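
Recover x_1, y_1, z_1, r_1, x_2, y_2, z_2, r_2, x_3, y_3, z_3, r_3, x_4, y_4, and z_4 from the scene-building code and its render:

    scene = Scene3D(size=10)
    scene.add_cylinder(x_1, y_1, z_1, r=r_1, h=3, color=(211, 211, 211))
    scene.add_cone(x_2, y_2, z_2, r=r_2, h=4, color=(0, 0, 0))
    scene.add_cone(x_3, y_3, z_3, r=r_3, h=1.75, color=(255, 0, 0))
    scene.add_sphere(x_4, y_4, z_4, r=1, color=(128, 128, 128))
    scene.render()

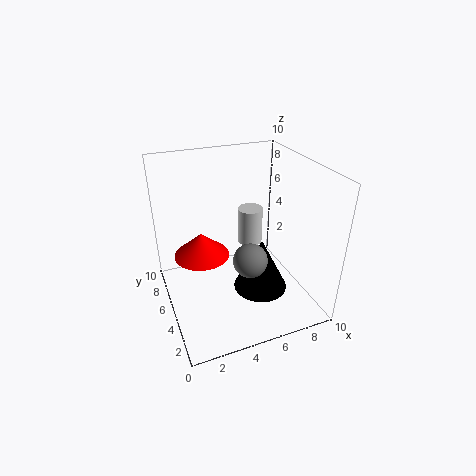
x_1 = 7.5
y_1 = 8.5
z_1 = 2.25
r_1 = 1
x_2 = 6.75
y_2 = 4.75
z_2 = 0.5
r_2 = 2
x_3 = 2.75
y_3 = 6.5
z_3 = 3.25
r_3 = 2
x_4 = 4.25
y_4 = 1.25
z_4 = 5.75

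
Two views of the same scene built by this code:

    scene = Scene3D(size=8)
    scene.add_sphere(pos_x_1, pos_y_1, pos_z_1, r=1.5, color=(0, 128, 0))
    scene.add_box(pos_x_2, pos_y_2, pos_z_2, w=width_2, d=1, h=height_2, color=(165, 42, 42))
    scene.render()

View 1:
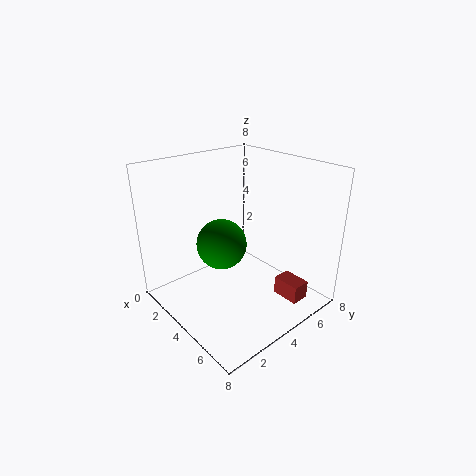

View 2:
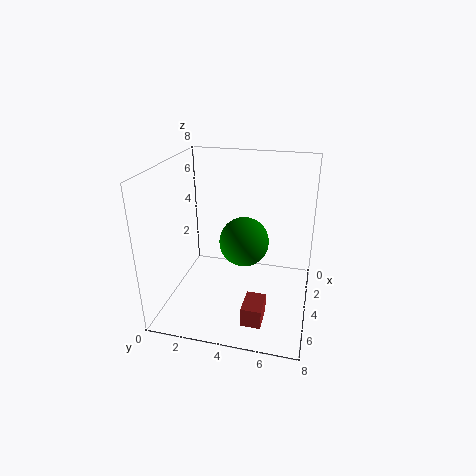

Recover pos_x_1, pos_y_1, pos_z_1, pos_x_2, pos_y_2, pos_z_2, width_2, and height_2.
pos_x_1 = 2.5
pos_y_1 = 4
pos_z_1 = 3
pos_x_2 = 6
pos_y_2 = 5
pos_z_2 = 1
width_2 = 1.5
height_2 = 1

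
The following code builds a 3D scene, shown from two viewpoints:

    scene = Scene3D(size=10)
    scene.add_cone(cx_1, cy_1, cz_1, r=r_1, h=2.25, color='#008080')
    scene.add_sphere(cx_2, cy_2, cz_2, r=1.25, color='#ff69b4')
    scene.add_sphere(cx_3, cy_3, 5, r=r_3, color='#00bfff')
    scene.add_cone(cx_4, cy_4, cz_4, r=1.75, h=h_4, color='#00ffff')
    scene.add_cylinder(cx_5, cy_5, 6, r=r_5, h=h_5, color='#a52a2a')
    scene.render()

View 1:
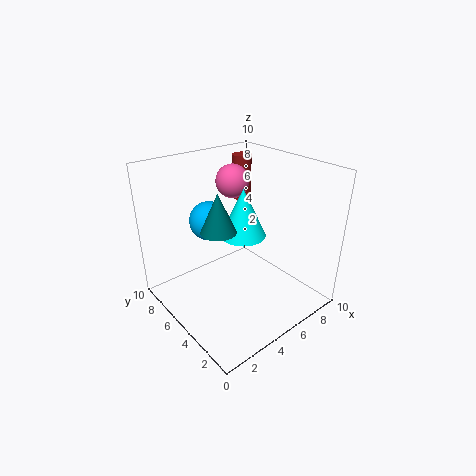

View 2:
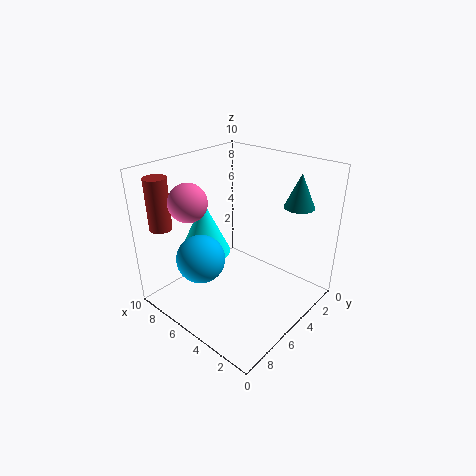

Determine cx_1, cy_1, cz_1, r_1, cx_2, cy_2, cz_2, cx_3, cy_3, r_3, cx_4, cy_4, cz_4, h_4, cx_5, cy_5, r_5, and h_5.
cx_1 = 1.75; cy_1 = 2.75; cz_1 = 7.5; r_1 = 1; cx_2 = 6.75; cy_2 = 7.75; cz_2 = 8; cx_3 = 5; cy_3 = 8.5; r_3 = 1.5; cx_4 = 6.75; cy_4 = 6.5; cz_4 = 4; h_4 = 3.75; cx_5 = 8.5; cy_5 = 8.75; r_5 = 0.75; h_5 = 3.5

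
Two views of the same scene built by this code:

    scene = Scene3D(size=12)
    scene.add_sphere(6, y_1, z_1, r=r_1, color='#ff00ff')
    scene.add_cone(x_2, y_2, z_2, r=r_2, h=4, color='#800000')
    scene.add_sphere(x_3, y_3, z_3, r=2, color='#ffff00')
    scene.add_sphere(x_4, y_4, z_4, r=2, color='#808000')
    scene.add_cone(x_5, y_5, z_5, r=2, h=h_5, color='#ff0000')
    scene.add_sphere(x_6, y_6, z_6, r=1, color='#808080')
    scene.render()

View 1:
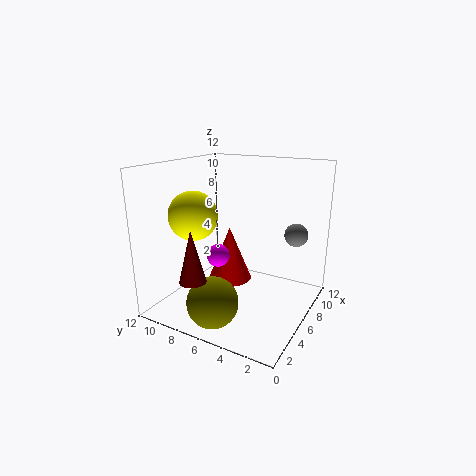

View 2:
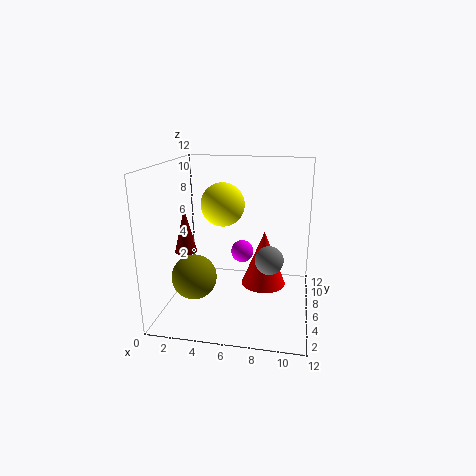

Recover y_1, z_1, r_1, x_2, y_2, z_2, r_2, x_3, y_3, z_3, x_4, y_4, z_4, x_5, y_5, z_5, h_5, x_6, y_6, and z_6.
y_1 = 8
z_1 = 4
r_1 = 1
x_2 = 1
y_2 = 7
z_2 = 4
r_2 = 1
x_3 = 4
y_3 = 9
z_3 = 8
x_4 = 2
y_4 = 6
z_4 = 2
x_5 = 8
y_5 = 8
z_5 = 1
h_5 = 5
x_6 = 9
y_6 = 2
z_6 = 6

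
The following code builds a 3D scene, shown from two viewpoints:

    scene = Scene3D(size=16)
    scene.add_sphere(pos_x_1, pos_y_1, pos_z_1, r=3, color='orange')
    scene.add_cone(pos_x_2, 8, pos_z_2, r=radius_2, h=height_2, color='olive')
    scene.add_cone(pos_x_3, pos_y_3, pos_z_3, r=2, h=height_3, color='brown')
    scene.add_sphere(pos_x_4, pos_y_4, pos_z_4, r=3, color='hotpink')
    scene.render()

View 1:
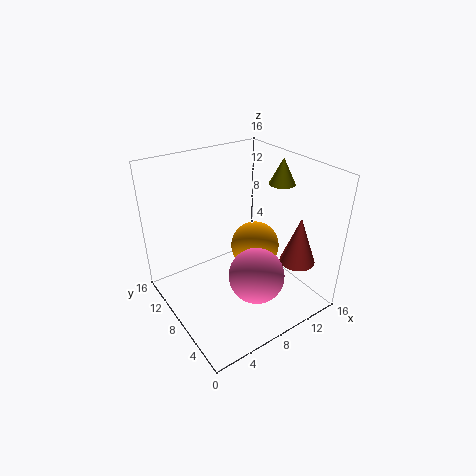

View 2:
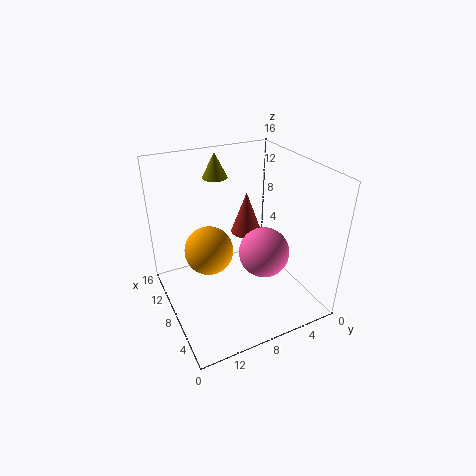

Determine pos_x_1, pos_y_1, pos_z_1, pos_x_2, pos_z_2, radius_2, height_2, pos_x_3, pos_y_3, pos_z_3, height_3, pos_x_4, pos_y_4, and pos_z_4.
pos_x_1 = 12, pos_y_1 = 10, pos_z_1 = 4.5, pos_x_2 = 14, pos_z_2 = 13, radius_2 = 1.5, height_2 = 3, pos_x_3 = 13.5, pos_y_3 = 4, pos_z_3 = 5, height_3 = 5.5, pos_x_4 = 8, pos_y_4 = 4.5, pos_z_4 = 5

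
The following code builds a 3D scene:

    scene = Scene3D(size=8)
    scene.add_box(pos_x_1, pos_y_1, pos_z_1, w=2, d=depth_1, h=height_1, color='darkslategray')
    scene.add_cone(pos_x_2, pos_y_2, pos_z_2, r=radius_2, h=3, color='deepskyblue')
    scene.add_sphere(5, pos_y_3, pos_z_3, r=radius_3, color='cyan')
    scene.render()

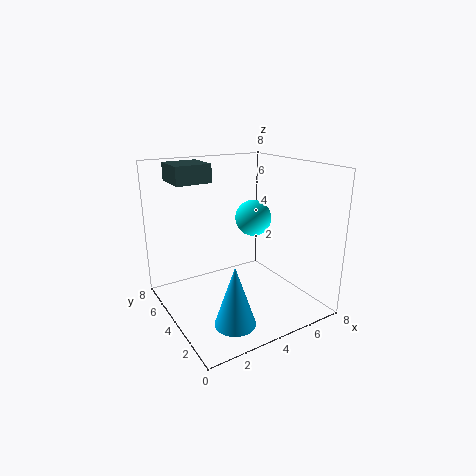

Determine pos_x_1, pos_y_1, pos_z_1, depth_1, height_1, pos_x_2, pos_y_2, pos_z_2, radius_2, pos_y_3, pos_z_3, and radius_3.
pos_x_1 = 1
pos_y_1 = 5
pos_z_1 = 7
depth_1 = 2
height_1 = 1
pos_x_2 = 2
pos_y_2 = 1
pos_z_2 = 1
radius_2 = 1
pos_y_3 = 4
pos_z_3 = 5
radius_3 = 1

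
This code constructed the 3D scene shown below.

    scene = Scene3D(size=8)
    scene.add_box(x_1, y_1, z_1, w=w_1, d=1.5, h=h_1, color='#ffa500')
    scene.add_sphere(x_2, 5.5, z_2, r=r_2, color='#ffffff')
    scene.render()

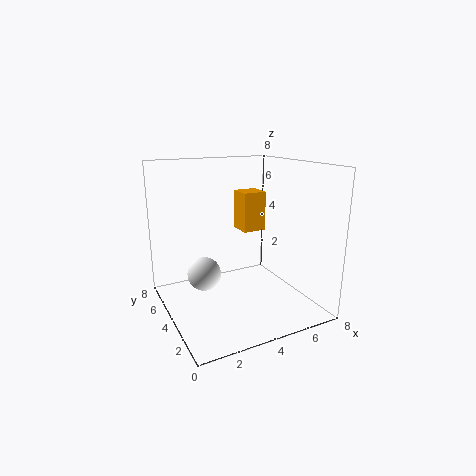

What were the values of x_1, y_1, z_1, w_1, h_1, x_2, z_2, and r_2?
x_1 = 5.5; y_1 = 6; z_1 = 3.5; w_1 = 1.5; h_1 = 2.5; x_2 = 2.5; z_2 = 1.5; r_2 = 1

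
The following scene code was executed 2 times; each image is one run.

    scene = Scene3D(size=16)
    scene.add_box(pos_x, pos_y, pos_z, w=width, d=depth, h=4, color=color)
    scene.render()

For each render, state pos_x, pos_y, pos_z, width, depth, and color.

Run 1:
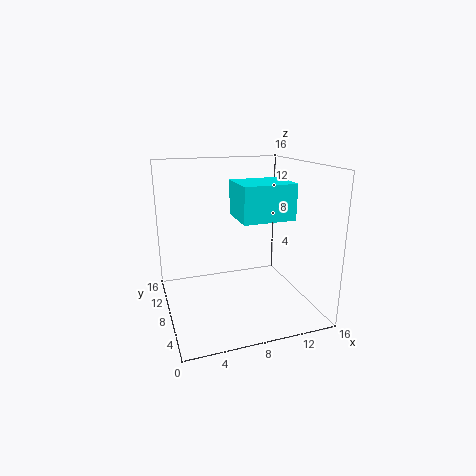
pos_x = 8; pos_y = 6; pos_z = 10; width = 6; depth = 5; color = 'cyan'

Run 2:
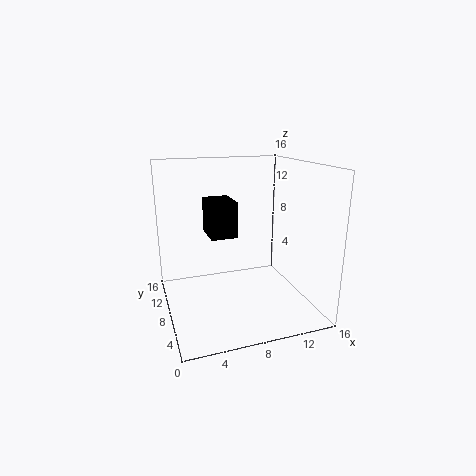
pos_x = 5; pos_y = 8; pos_z = 8; width = 3; depth = 4; color = 'black'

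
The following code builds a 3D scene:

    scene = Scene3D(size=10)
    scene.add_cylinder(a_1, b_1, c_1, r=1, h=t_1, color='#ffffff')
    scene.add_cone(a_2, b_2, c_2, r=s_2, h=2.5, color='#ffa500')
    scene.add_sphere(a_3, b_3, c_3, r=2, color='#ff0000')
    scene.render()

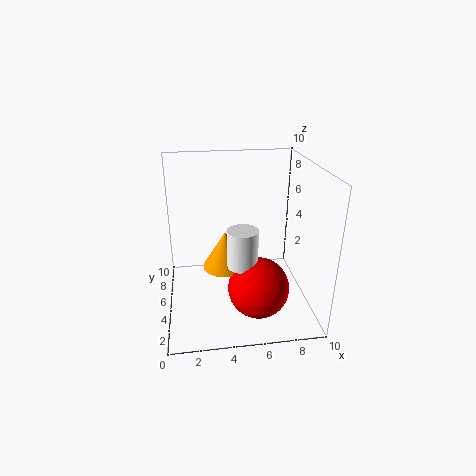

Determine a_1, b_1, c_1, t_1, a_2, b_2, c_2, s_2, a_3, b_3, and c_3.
a_1 = 5
b_1 = 3
c_1 = 4
t_1 = 2.5
a_2 = 4
b_2 = 4
c_2 = 3.5
s_2 = 1.5
a_3 = 6
b_3 = 2.5
c_3 = 2.5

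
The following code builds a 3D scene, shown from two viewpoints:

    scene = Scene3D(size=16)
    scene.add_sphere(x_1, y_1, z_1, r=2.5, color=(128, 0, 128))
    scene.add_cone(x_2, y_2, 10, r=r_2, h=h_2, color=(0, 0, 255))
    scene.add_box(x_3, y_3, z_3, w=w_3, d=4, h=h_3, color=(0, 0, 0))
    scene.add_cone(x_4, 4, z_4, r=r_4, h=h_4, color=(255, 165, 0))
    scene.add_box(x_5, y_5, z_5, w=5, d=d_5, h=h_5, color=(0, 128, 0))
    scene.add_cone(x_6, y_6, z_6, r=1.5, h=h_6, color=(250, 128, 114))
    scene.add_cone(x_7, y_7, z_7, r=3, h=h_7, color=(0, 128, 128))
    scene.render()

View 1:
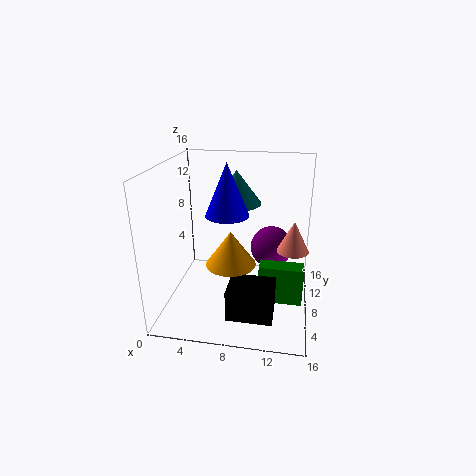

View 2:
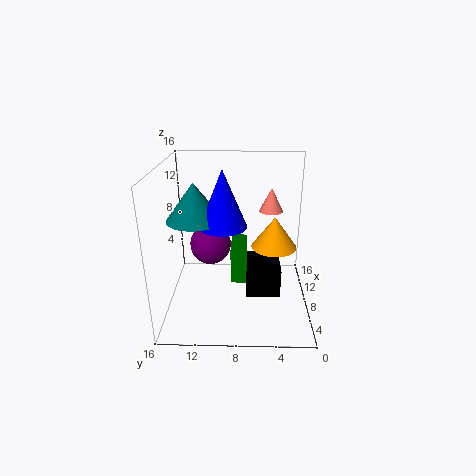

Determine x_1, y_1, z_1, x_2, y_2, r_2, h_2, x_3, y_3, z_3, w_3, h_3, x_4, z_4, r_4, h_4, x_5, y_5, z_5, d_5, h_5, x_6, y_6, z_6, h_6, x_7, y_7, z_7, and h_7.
x_1 = 11.5
y_1 = 11.5
z_1 = 5.5
x_2 = 6.5
y_2 = 9.5
r_2 = 2.5
h_2 = 6
x_3 = 7.5
y_3 = 3
z_3 = 0.5
w_3 = 5
h_3 = 3.5
x_4 = 8
z_4 = 7
r_4 = 2.5
h_4 = 3.5
x_5 = 10.5
y_5 = 7
z_5 = 0.5
d_5 = 2
h_5 = 4.5
x_6 = 14
y_6 = 4
z_6 = 9
h_6 = 3
x_7 = 7
y_7 = 12.5
z_7 = 10.5
h_7 = 4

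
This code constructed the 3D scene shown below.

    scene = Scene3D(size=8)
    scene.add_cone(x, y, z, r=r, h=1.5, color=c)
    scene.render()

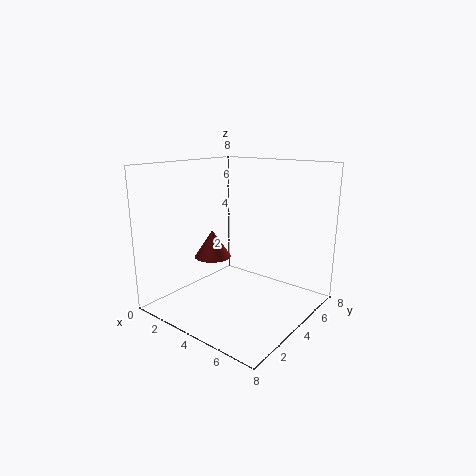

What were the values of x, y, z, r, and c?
x = 3, y = 3, z = 3, r = 1, c = 'brown'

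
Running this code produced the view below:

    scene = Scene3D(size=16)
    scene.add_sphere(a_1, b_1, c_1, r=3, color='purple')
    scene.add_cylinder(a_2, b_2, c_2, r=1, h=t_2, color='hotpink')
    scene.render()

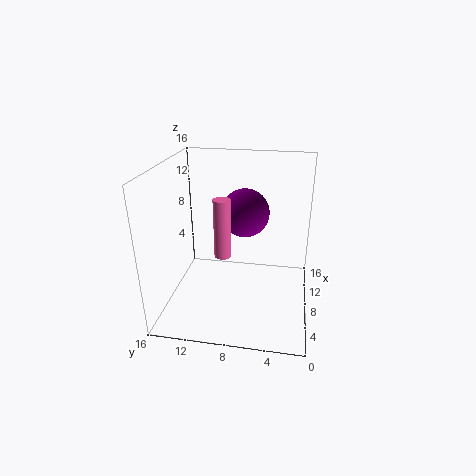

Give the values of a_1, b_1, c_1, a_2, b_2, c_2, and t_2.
a_1 = 13; b_1 = 8; c_1 = 9; a_2 = 9; b_2 = 10; c_2 = 5; t_2 = 7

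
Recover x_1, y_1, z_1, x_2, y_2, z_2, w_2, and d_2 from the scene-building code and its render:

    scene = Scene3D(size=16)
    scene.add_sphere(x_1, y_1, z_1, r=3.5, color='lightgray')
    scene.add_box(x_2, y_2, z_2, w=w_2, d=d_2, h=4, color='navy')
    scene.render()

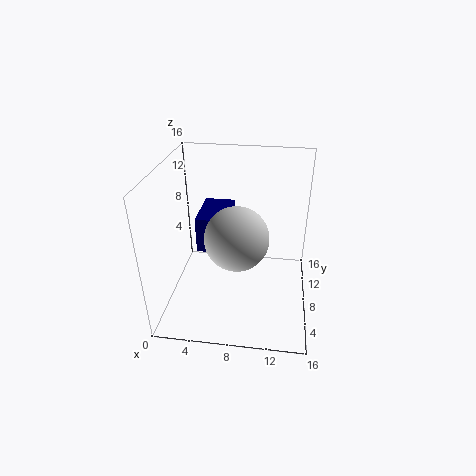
x_1 = 8, y_1 = 7, z_1 = 8.5, x_2 = 3.5, y_2 = 7, z_2 = 6.5, w_2 = 3.5, d_2 = 5.5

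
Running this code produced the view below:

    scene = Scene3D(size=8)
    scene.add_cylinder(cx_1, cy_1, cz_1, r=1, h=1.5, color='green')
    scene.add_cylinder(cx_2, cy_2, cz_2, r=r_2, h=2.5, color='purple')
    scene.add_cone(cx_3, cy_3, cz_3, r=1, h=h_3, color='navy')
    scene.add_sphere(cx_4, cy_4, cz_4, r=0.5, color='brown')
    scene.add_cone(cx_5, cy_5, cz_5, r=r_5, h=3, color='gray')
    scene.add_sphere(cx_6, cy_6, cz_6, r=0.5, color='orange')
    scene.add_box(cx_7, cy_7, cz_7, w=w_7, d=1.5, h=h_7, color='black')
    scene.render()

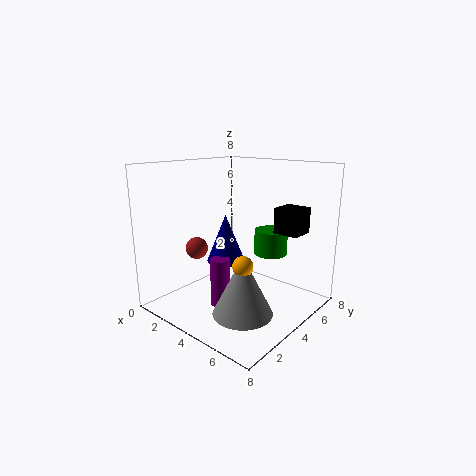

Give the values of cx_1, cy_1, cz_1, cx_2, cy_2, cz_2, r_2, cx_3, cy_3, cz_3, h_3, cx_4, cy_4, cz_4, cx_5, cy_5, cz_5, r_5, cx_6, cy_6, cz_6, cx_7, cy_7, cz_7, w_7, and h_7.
cx_1 = 4.5, cy_1 = 6.5, cz_1 = 2.5, cx_2 = 4.5, cy_2 = 2, cz_2 = 1, r_2 = 0.5, cx_3 = 4, cy_3 = 3, cz_3 = 3, h_3 = 2.5, cx_4 = 4.5, cy_4 = 0.5, cz_4 = 4.5, cx_5 = 6, cy_5 = 2, cz_5 = 1, r_5 = 1.5, cx_6 = 6, cy_6 = 2, cz_6 = 3.5, cx_7 = 5, cy_7 = 6, cz_7 = 4, w_7 = 1.5, h_7 = 1.5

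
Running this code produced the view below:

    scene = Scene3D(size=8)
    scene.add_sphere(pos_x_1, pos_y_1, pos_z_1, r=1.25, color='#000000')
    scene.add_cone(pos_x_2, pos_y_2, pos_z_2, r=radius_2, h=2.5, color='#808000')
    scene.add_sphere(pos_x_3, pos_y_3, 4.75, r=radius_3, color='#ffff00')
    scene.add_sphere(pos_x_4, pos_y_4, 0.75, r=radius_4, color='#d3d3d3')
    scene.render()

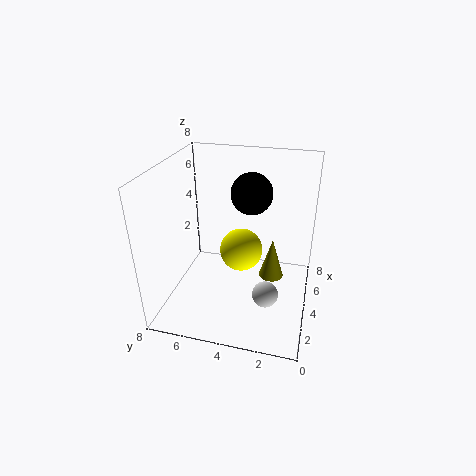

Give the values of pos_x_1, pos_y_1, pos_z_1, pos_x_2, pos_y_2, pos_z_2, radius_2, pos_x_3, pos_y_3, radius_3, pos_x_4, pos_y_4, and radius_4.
pos_x_1 = 6.25
pos_y_1 = 3.75
pos_z_1 = 5.75
pos_x_2 = 5.5
pos_y_2 = 2.25
pos_z_2 = 0.75
radius_2 = 0.75
pos_x_3 = 1.75
pos_y_3 = 3.25
radius_3 = 1
pos_x_4 = 3.5
pos_y_4 = 2.25
radius_4 = 0.75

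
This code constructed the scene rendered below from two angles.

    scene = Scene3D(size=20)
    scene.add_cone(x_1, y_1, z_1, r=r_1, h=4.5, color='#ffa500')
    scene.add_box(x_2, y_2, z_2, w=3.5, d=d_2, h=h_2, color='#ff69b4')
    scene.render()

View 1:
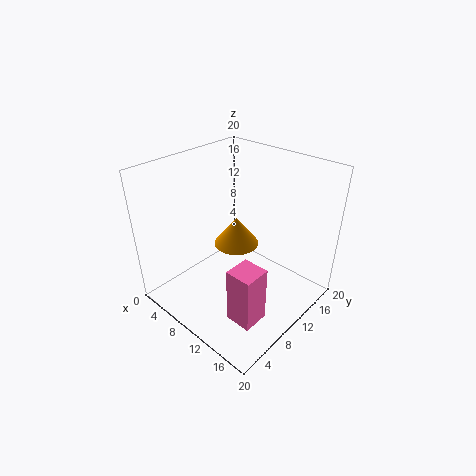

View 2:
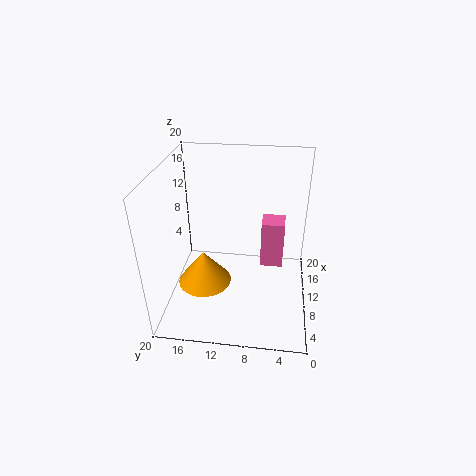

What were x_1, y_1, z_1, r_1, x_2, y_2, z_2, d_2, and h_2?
x_1 = 6; y_1 = 14; z_1 = 5.5; r_1 = 3.5; x_2 = 14; y_2 = 3.5; z_2 = 2.5; d_2 = 3.5; h_2 = 7.5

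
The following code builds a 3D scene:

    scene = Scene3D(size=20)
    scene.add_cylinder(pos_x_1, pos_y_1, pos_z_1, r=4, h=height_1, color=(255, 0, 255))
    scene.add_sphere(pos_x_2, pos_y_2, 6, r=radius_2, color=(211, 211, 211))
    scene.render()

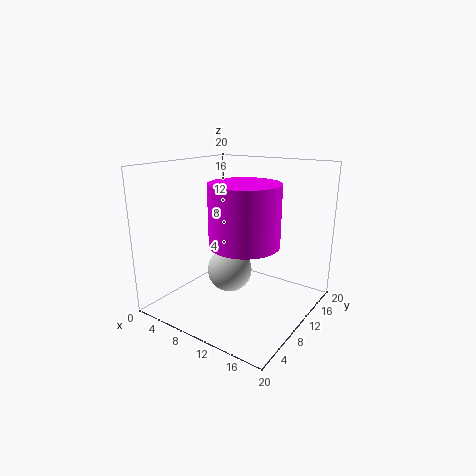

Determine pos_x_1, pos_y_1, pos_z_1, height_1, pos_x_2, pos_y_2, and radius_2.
pos_x_1 = 15, pos_y_1 = 4, pos_z_1 = 12, height_1 = 7, pos_x_2 = 10, pos_y_2 = 8, radius_2 = 3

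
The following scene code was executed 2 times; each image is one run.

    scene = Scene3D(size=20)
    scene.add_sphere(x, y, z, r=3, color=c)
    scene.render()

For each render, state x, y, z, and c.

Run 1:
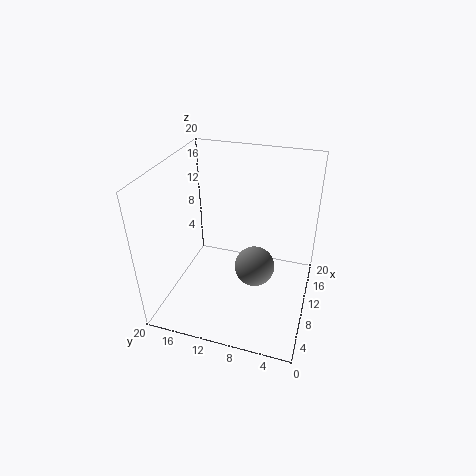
x = 12; y = 8; z = 4; c = 'gray'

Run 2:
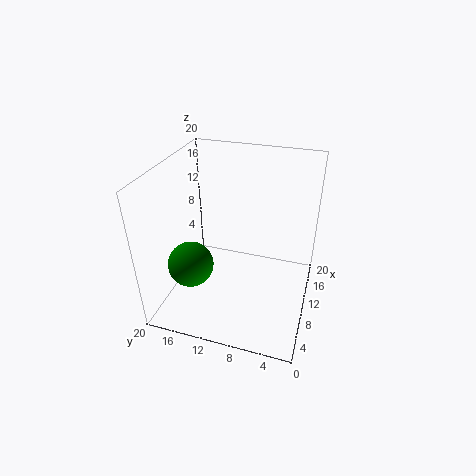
x = 5; y = 15; z = 8; c = 'green'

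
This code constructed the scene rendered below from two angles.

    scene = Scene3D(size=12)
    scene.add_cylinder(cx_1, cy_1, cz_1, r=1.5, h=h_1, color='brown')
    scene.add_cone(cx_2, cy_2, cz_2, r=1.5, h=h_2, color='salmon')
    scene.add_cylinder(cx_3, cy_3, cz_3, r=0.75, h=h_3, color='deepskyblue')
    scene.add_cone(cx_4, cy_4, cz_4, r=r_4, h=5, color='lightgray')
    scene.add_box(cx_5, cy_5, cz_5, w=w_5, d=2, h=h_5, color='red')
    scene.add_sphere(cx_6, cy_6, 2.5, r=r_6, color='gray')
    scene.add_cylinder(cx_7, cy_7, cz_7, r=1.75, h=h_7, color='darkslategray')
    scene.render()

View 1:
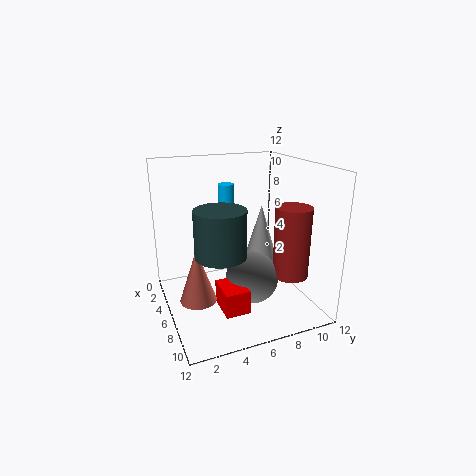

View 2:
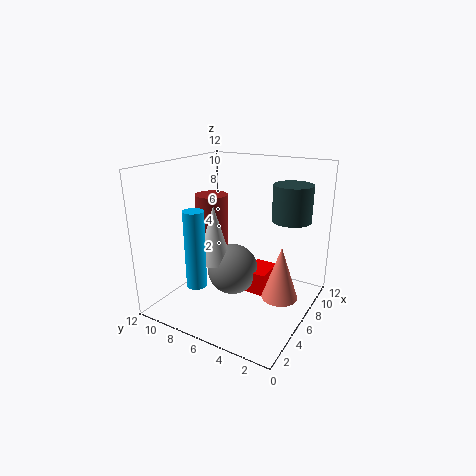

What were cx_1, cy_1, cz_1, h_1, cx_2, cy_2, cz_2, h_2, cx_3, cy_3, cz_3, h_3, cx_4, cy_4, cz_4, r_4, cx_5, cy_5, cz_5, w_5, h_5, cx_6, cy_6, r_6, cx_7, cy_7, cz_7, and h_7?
cx_1 = 8, cy_1 = 10, cz_1 = 2.75, h_1 = 6, cx_2 = 6.5, cy_2 = 2.25, cz_2 = 1.25, h_2 = 4.5, cx_3 = 1.25, cy_3 = 6.75, cz_3 = 3.75, h_3 = 5.75, cx_4 = 5.75, cy_4 = 8.25, cz_4 = 3.5, r_4 = 1.5, cx_5 = 6.5, cy_5 = 3.75, cz_5 = 0.75, w_5 = 2.75, h_5 = 2, cx_6 = 6.75, cy_6 = 7, r_6 = 2.25, cx_7 = 10.25, cy_7 = 3, cz_7 = 6.75, h_7 = 3.25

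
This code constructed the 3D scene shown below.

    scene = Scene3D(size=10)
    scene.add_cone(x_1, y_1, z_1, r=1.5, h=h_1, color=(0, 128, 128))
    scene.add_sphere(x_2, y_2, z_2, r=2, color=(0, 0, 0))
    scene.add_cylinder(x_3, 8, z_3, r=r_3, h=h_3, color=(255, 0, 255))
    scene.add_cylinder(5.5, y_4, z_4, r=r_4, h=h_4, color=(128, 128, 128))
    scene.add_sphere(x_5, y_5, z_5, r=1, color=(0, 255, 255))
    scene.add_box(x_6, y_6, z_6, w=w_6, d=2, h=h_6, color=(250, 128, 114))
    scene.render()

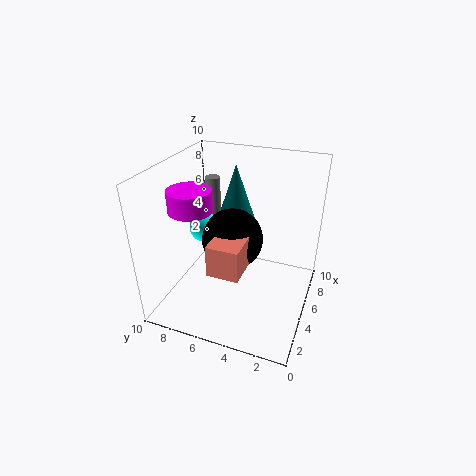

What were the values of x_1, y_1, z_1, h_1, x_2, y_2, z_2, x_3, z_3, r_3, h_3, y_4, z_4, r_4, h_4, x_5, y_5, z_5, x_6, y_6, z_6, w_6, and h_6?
x_1 = 8.5
y_1 = 6.5
z_1 = 4.5
h_1 = 4.5
x_2 = 4
y_2 = 5
z_2 = 5.5
x_3 = 4
z_3 = 7
r_3 = 1.5
h_3 = 1.5
y_4 = 7
z_4 = 6
r_4 = 0.5
h_4 = 3
x_5 = 4
y_5 = 7
z_5 = 6
x_6 = 1
y_6 = 3.5
z_6 = 4.5
w_6 = 2
h_6 = 2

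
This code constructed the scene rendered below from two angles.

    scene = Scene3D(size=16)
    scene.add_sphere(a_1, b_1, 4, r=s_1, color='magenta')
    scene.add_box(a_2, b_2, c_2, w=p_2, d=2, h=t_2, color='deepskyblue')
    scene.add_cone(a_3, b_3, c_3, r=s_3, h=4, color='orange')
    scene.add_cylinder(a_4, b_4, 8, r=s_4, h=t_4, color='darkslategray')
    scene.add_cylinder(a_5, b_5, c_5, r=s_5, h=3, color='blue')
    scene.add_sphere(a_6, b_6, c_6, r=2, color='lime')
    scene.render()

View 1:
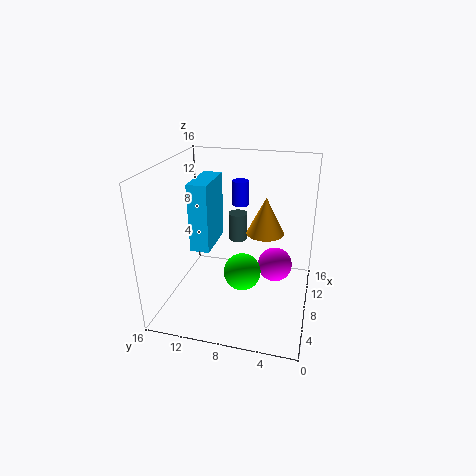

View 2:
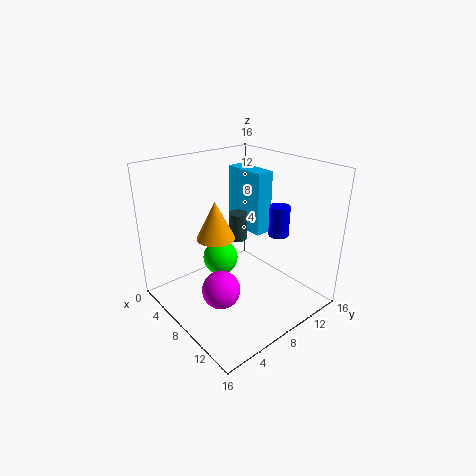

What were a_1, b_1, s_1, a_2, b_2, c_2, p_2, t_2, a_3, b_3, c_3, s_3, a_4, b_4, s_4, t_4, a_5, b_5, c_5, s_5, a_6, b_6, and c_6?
a_1 = 10
b_1 = 4
s_1 = 2
a_2 = 4
b_2 = 10
c_2 = 8
p_2 = 5
t_2 = 7
a_3 = 8
b_3 = 5
c_3 = 9
s_3 = 2
a_4 = 8
b_4 = 8
s_4 = 1
t_4 = 3
a_5 = 13
b_5 = 9
c_5 = 10
s_5 = 1
a_6 = 6
b_6 = 7
c_6 = 5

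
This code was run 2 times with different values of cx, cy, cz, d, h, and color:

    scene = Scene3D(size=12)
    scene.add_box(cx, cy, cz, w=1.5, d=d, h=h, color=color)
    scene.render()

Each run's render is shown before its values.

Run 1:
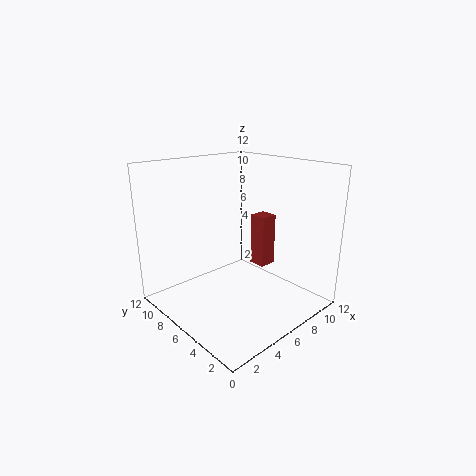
cx = 8; cy = 5; cz = 3; d = 1.5; h = 4.5; color = 'brown'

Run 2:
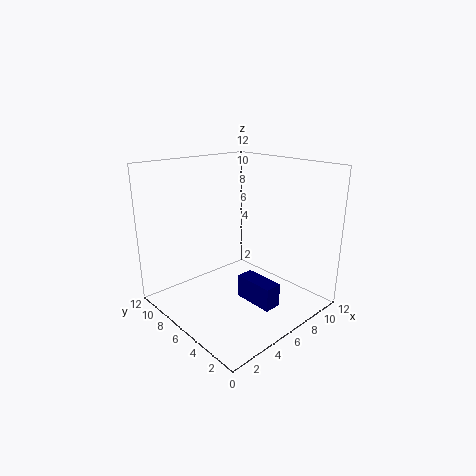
cx = 6; cy = 2.5; cz = 0.5; d = 3.5; h = 2; color = 'navy'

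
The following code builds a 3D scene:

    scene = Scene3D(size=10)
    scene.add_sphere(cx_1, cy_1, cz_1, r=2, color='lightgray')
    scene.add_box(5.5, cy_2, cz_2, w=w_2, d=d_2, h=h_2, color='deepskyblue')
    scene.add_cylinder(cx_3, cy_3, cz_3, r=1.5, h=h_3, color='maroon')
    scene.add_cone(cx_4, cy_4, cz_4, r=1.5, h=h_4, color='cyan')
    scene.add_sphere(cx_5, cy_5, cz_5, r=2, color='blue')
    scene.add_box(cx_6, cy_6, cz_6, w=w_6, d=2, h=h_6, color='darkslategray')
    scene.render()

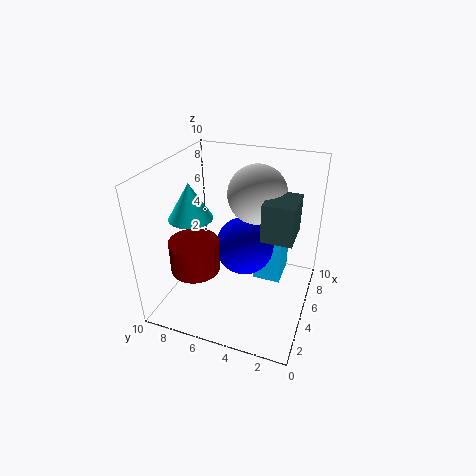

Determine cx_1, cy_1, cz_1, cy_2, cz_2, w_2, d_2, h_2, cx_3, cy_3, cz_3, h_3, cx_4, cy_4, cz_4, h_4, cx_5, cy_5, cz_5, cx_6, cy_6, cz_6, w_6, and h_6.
cx_1 = 6, cy_1 = 4, cz_1 = 8, cy_2 = 2, cz_2 = 1.5, w_2 = 2.5, d_2 = 2, h_2 = 3.5, cx_3 = 1.5, cy_3 = 6.5, cz_3 = 4.5, h_3 = 2, cx_4 = 4, cy_4 = 8, cz_4 = 6.5, h_4 = 2.5, cx_5 = 5, cy_5 = 4.5, cz_5 = 4.5, cx_6 = 3.5, cy_6 = 1, cz_6 = 6, w_6 = 2.5, h_6 = 2.5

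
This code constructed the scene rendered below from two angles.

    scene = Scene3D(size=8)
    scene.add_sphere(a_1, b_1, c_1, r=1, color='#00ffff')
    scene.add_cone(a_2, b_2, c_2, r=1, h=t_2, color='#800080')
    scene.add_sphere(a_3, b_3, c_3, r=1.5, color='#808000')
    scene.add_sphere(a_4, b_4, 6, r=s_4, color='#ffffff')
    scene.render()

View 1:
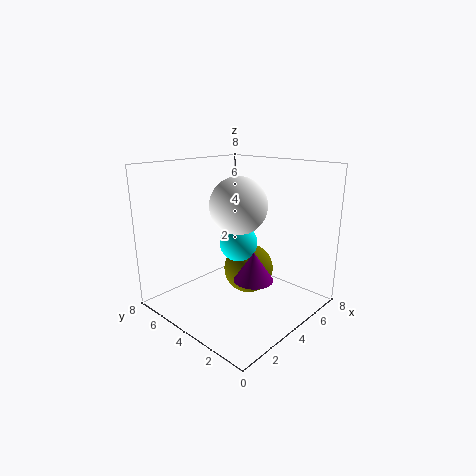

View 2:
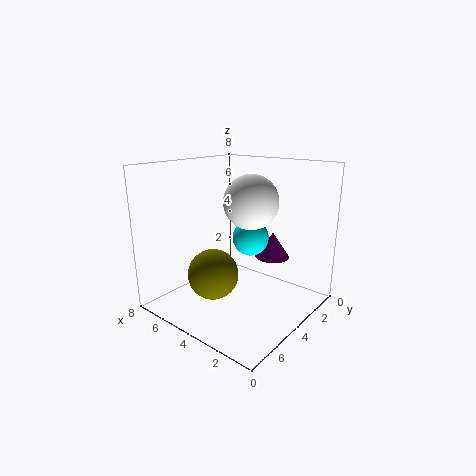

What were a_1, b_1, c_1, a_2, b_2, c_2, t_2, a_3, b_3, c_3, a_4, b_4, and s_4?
a_1 = 3.5, b_1 = 3.5, c_1 = 4, a_2 = 3, b_2 = 2, c_2 = 2.5, t_2 = 1.5, a_3 = 5.5, b_3 = 4.5, c_3 = 1.5, a_4 = 3.5, b_4 = 3.5, s_4 = 1.5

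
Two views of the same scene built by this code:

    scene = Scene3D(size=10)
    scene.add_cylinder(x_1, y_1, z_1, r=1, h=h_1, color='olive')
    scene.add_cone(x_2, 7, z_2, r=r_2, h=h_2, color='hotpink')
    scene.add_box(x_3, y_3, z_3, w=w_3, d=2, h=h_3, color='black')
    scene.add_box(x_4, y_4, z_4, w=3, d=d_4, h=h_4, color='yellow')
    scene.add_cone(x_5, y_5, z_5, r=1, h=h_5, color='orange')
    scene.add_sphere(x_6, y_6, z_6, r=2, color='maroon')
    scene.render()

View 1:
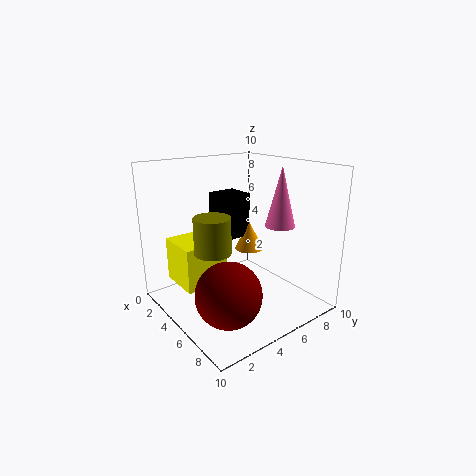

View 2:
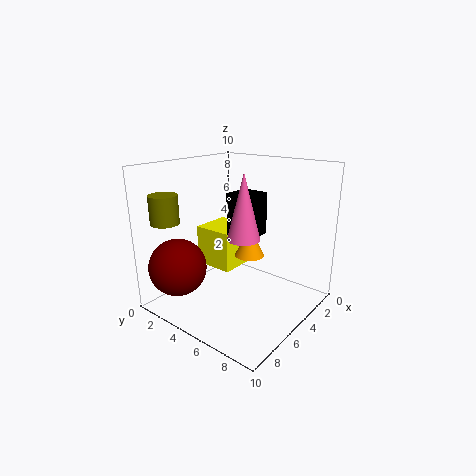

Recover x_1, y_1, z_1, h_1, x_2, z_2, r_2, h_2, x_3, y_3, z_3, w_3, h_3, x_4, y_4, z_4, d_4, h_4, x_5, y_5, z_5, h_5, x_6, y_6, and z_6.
x_1 = 8
y_1 = 1
z_1 = 6
h_1 = 2
x_2 = 7
z_2 = 6
r_2 = 1
h_2 = 4
x_3 = 3
y_3 = 4
z_3 = 5
w_3 = 2
h_3 = 3
x_4 = 2
y_4 = 1
z_4 = 2
d_4 = 3
h_4 = 3
x_5 = 5
y_5 = 6
z_5 = 4
h_5 = 2
x_6 = 8
y_6 = 2
z_6 = 3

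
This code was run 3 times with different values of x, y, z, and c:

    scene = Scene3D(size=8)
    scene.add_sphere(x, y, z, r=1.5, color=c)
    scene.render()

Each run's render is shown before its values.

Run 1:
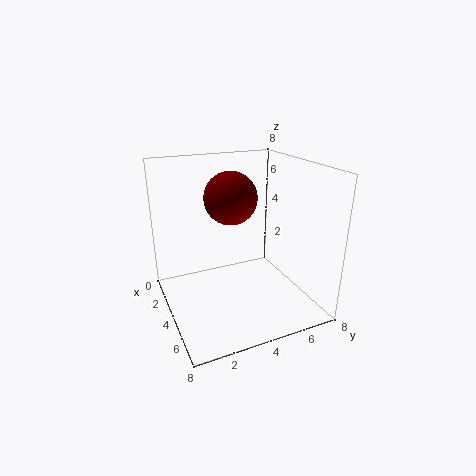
x = 3; y = 4; z = 6; c = 'maroon'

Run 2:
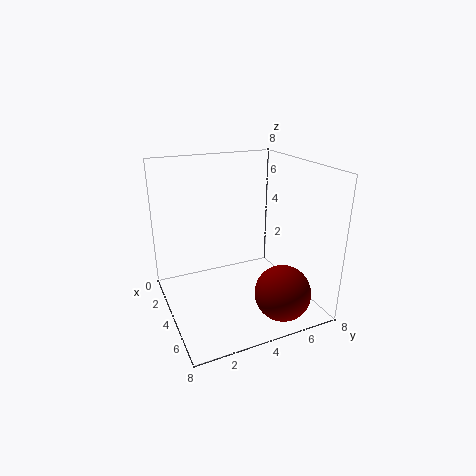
x = 6.5; y = 5.5; z = 1.5; c = 'maroon'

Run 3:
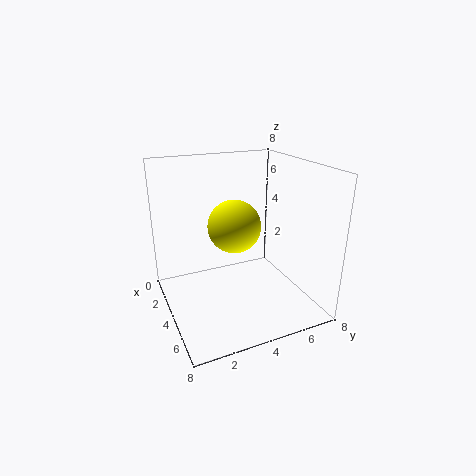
x = 3.5; y = 4; z = 4.5; c = 'yellow'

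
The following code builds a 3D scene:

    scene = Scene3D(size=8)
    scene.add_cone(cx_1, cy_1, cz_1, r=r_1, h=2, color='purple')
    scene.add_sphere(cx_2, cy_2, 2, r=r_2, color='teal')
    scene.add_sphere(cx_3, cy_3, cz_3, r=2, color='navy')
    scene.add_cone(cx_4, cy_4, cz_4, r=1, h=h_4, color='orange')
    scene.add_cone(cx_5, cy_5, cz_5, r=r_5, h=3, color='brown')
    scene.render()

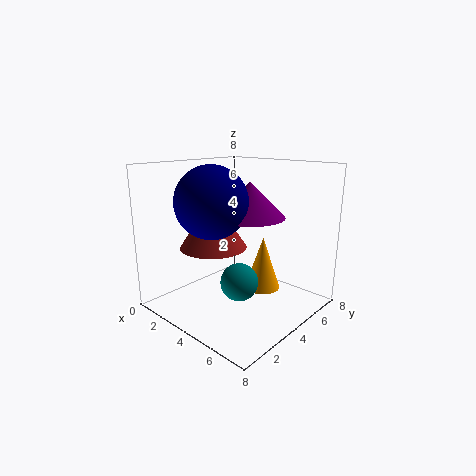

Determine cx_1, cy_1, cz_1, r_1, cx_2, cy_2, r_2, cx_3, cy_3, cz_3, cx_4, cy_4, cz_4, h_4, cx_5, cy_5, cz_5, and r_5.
cx_1 = 4; cy_1 = 5; cz_1 = 5; r_1 = 2; cx_2 = 5; cy_2 = 3; r_2 = 1; cx_3 = 3; cy_3 = 3; cz_3 = 6; cx_4 = 5; cy_4 = 5; cz_4 = 1; h_4 = 3; cx_5 = 2; cy_5 = 4; cz_5 = 3; r_5 = 2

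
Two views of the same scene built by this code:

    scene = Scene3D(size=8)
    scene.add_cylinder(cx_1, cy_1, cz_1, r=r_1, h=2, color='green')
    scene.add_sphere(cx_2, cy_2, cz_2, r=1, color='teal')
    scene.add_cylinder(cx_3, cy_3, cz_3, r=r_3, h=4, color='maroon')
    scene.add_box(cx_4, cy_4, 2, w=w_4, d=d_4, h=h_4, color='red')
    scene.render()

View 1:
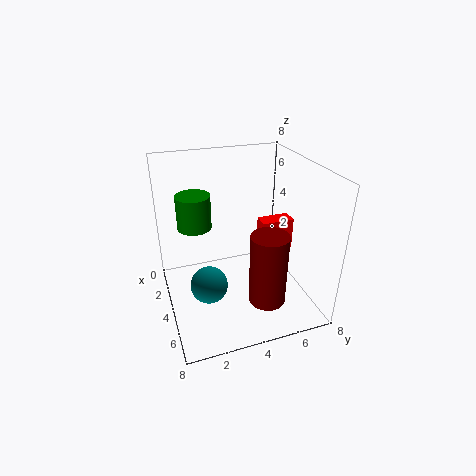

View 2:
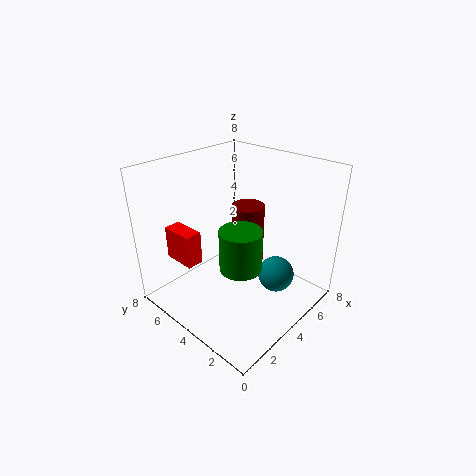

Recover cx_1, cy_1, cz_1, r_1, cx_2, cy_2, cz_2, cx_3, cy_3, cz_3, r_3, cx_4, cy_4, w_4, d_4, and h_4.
cx_1 = 2
cy_1 = 2
cz_1 = 4
r_1 = 1
cx_2 = 5
cy_2 = 2
cz_2 = 2
cx_3 = 6
cy_3 = 5
cz_3 = 1
r_3 = 1
cx_4 = 2
cy_4 = 6
w_4 = 1
d_4 = 2
h_4 = 2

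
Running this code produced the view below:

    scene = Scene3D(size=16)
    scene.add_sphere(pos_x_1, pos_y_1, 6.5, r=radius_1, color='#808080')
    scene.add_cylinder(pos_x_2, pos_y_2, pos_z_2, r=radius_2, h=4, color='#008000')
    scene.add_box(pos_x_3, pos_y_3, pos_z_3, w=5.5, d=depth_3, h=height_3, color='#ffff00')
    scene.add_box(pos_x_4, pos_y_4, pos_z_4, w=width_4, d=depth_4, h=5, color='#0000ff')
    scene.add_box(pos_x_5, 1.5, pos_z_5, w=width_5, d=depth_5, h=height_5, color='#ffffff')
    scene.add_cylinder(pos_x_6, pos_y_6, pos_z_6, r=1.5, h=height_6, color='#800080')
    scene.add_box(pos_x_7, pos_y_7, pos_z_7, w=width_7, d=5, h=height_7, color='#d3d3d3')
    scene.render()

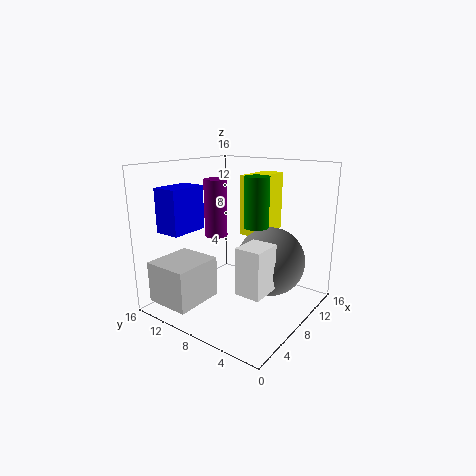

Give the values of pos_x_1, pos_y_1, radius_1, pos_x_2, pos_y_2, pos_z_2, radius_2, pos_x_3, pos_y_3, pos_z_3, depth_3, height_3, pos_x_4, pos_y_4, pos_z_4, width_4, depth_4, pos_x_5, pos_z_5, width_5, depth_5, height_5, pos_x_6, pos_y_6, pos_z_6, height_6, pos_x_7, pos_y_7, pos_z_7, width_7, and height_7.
pos_x_1 = 7.5, pos_y_1 = 3.5, radius_1 = 3.5, pos_x_2 = 1.5, pos_y_2 = 1.5, pos_z_2 = 12, radius_2 = 1, pos_x_3 = 10.5, pos_y_3 = 7, pos_z_3 = 7.5, depth_3 = 2.5, height_3 = 7, pos_x_4 = 3, pos_y_4 = 12.5, pos_z_4 = 8.5, width_4 = 4.5, depth_4 = 3, pos_x_5 = 2, pos_z_5 = 5, width_5 = 3, depth_5 = 2.5, height_5 = 4.5, pos_x_6 = 12, pos_y_6 = 14.5, pos_z_6 = 6, height_6 = 7.5, pos_x_7 = 0.5, pos_y_7 = 9.5, pos_z_7 = 1.5, width_7 = 5.5, height_7 = 4.5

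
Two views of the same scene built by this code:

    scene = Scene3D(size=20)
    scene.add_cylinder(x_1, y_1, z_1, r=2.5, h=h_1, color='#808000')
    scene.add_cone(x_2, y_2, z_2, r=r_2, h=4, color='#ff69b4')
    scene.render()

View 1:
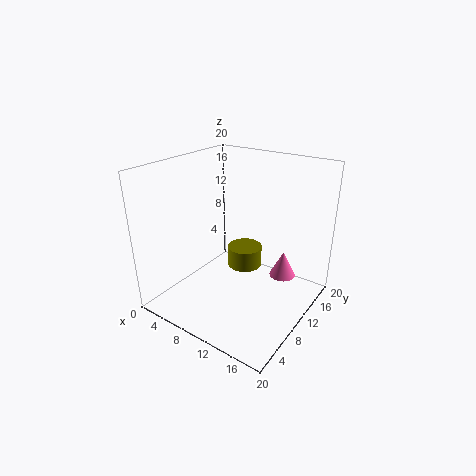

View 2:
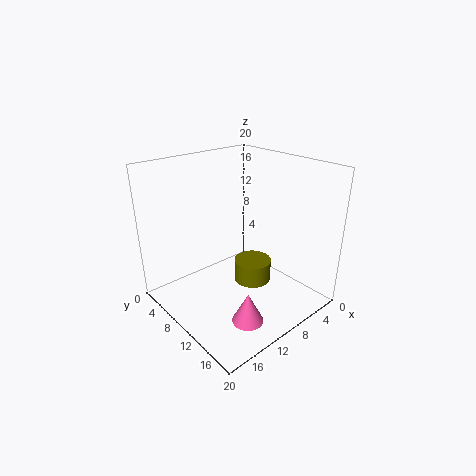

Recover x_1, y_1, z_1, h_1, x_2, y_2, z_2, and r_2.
x_1 = 9.5, y_1 = 12.5, z_1 = 4.5, h_1 = 3, x_2 = 14, y_2 = 16.5, z_2 = 2, r_2 = 2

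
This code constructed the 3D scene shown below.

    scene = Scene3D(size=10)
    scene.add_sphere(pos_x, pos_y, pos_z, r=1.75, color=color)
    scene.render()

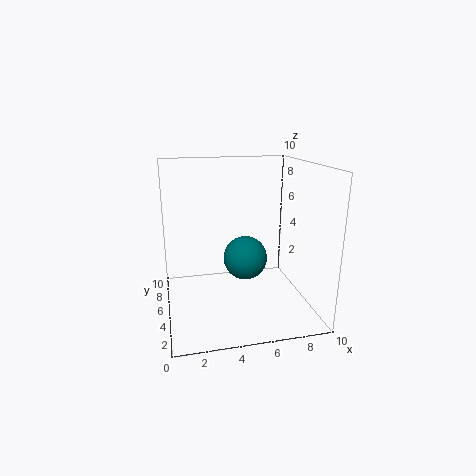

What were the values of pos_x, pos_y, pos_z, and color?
pos_x = 6.25, pos_y = 7.75, pos_z = 2.25, color = 'teal'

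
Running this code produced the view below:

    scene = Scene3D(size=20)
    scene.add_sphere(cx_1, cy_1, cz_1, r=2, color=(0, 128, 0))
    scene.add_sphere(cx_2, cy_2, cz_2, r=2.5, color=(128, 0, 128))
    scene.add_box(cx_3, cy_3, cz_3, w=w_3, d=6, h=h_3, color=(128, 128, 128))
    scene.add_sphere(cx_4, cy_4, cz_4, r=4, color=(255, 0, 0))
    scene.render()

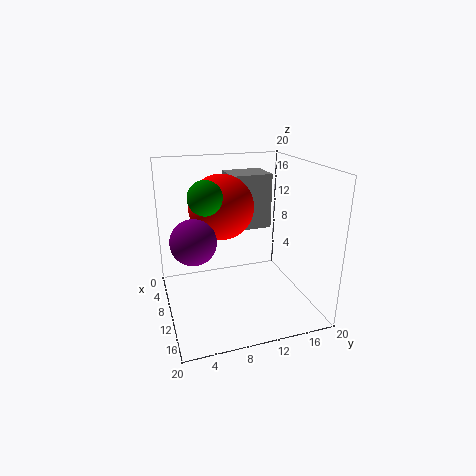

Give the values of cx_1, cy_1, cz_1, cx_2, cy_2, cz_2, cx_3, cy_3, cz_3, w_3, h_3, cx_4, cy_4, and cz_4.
cx_1 = 15; cy_1 = 4.5; cz_1 = 17.5; cx_2 = 17.5; cy_2 = 2.5; cz_2 = 13.5; cx_3 = 2.5; cy_3 = 10; cz_3 = 10; w_3 = 5; h_3 = 8; cx_4 = 12.5; cy_4 = 7; cz_4 = 15.5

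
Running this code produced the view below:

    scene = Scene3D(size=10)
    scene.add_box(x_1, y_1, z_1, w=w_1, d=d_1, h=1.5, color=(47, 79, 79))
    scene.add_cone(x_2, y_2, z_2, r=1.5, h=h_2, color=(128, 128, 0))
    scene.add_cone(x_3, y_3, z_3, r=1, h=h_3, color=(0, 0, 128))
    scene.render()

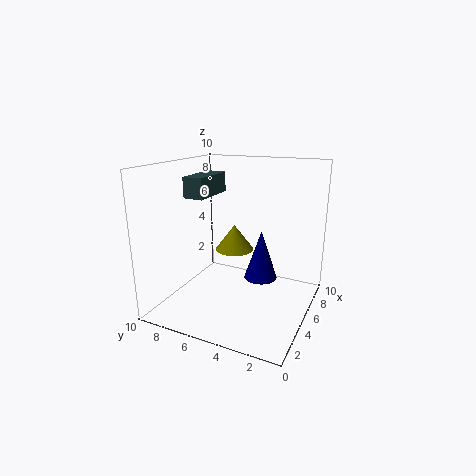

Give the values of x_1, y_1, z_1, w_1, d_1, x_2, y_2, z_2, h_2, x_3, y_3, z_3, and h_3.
x_1 = 4.5; y_1 = 7.5; z_1 = 7.5; w_1 = 3.5; d_1 = 1.5; x_2 = 7.5; y_2 = 6.5; z_2 = 3; h_2 = 2; x_3 = 3; y_3 = 2.5; z_3 = 3.5; h_3 = 3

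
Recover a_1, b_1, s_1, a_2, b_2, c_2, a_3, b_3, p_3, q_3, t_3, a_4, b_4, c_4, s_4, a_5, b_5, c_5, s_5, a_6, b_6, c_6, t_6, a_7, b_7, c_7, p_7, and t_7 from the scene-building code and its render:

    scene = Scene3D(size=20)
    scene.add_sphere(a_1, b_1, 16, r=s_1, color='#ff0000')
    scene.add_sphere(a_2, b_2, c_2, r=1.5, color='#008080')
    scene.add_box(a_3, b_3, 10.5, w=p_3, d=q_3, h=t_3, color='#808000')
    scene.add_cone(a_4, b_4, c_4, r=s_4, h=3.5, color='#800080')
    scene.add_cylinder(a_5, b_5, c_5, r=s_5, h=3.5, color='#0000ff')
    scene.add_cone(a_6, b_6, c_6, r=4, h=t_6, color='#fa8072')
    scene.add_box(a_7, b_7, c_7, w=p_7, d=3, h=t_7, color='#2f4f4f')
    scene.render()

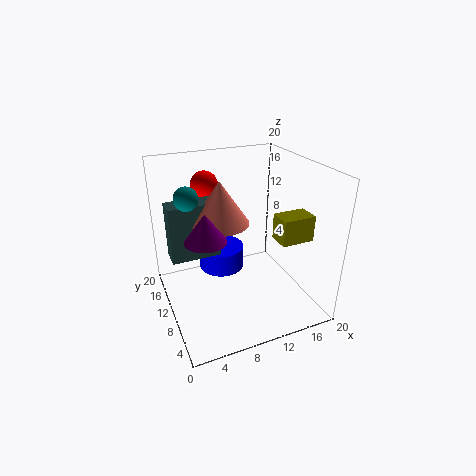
a_1 = 7.5, b_1 = 16.5, s_1 = 2, a_2 = 3, b_2 = 9.5, c_2 = 17, a_3 = 14, b_3 = 4.5, p_3 = 4.5, q_3 = 3, t_3 = 3.5, a_4 = 4, b_4 = 5.5, c_4 = 13, s_4 = 2.5, a_5 = 9.5, b_5 = 15.5, c_5 = 2.5, s_5 = 3.5, a_6 = 8, b_6 = 11.5, c_6 = 12, t_6 = 6, a_7 = 1, b_7 = 11.5, c_7 = 7, p_7 = 7, t_7 = 8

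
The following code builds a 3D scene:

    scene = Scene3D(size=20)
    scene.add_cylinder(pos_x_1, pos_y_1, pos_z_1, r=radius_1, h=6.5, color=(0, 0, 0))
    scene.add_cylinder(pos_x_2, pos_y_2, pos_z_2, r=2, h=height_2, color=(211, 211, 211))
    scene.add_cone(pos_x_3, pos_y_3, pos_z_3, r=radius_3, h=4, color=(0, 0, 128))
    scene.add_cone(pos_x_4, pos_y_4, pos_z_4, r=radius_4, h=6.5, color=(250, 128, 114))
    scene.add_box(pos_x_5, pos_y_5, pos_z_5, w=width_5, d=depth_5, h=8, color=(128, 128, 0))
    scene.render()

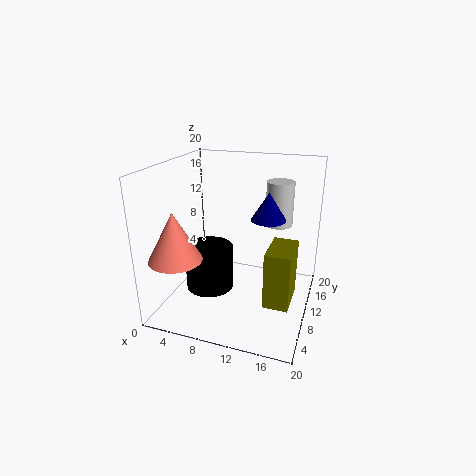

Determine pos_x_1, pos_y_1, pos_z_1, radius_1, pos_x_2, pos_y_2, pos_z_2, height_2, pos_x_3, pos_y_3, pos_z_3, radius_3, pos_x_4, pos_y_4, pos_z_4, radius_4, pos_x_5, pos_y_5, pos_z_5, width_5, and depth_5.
pos_x_1 = 5.5; pos_y_1 = 10; pos_z_1 = 1.5; radius_1 = 3.5; pos_x_2 = 14.5; pos_y_2 = 15.5; pos_z_2 = 10.5; height_2 = 6.5; pos_x_3 = 13.5; pos_y_3 = 13; pos_z_3 = 12; radius_3 = 2.5; pos_x_4 = 3.5; pos_y_4 = 4; pos_z_4 = 8.5; radius_4 = 3.5; pos_x_5 = 14.5; pos_y_5 = 7; pos_z_5 = 1.5; width_5 = 3.5; depth_5 = 6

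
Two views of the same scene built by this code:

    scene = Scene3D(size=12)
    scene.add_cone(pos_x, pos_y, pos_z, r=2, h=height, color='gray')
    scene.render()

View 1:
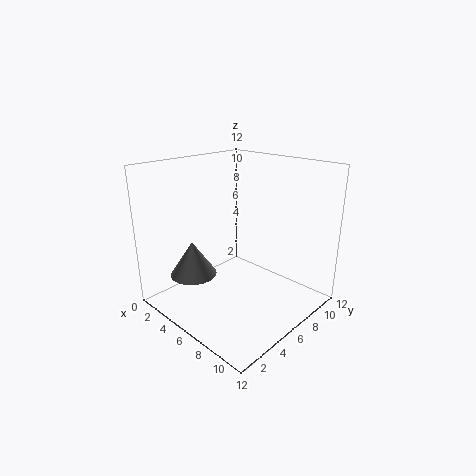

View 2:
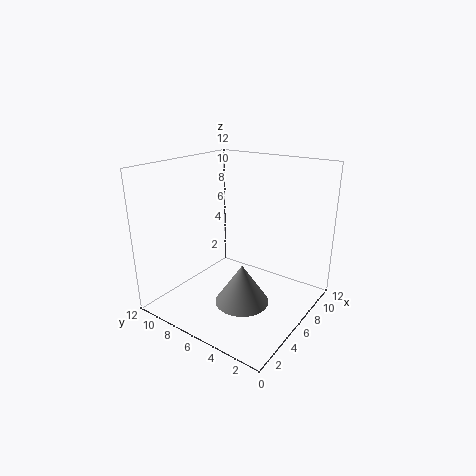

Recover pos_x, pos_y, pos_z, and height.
pos_x = 3; pos_y = 3.5; pos_z = 2.5; height = 3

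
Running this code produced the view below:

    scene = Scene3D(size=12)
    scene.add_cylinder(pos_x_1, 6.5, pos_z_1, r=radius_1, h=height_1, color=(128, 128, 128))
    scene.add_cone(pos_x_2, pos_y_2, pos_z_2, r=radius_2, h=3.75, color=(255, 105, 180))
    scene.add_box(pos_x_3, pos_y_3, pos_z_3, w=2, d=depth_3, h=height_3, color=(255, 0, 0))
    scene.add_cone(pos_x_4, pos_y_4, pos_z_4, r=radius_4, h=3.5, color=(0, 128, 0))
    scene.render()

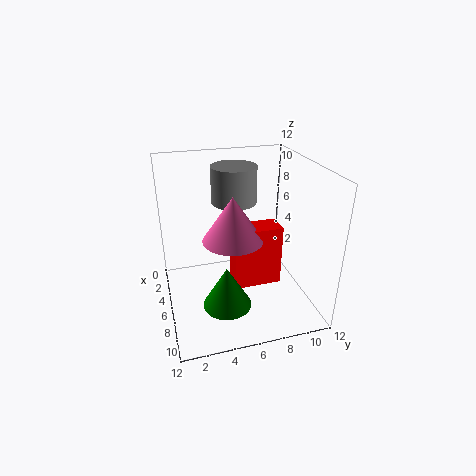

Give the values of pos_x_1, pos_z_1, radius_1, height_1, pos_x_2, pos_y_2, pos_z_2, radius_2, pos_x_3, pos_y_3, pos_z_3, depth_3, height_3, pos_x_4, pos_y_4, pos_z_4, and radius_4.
pos_x_1 = 3
pos_z_1 = 8
radius_1 = 2
height_1 = 3.25
pos_x_2 = 6.25
pos_y_2 = 5.5
pos_z_2 = 6
radius_2 = 2.5
pos_x_3 = 5.25
pos_y_3 = 5.5
pos_z_3 = 1.75
depth_3 = 4
height_3 = 5.25
pos_x_4 = 8
pos_y_4 = 4.5
pos_z_4 = 1
radius_4 = 2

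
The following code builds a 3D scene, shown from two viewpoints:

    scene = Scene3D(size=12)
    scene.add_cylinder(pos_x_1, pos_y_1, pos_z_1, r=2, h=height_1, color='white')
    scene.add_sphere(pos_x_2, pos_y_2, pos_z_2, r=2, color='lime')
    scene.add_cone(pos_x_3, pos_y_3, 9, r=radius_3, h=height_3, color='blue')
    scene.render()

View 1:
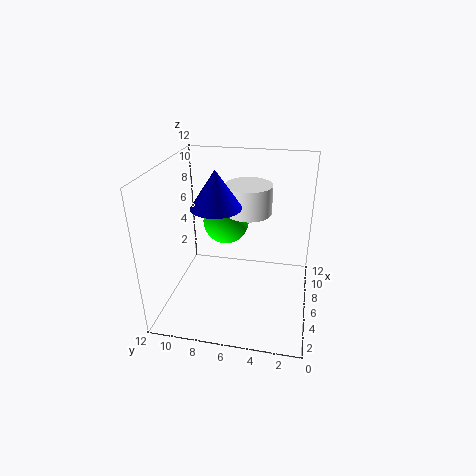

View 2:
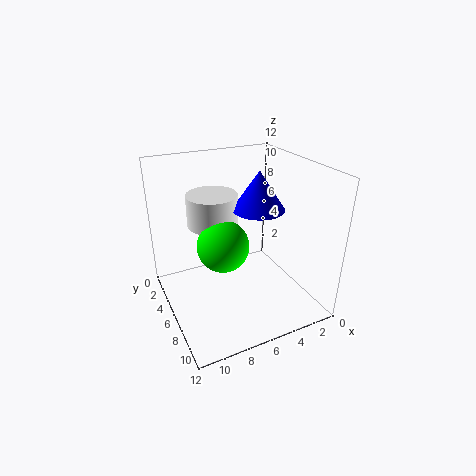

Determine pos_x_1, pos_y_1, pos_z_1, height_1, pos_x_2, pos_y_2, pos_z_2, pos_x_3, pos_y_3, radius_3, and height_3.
pos_x_1 = 8; pos_y_1 = 5.5; pos_z_1 = 7.5; height_1 = 2.5; pos_x_2 = 8; pos_y_2 = 7.5; pos_z_2 = 6.5; pos_x_3 = 5; pos_y_3 = 7.5; radius_3 = 2; height_3 = 3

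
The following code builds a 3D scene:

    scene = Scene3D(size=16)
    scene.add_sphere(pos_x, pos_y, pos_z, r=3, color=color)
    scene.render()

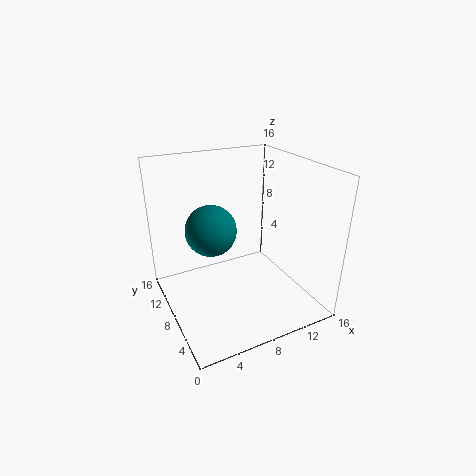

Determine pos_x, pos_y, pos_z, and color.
pos_x = 6; pos_y = 11; pos_z = 8; color = 'teal'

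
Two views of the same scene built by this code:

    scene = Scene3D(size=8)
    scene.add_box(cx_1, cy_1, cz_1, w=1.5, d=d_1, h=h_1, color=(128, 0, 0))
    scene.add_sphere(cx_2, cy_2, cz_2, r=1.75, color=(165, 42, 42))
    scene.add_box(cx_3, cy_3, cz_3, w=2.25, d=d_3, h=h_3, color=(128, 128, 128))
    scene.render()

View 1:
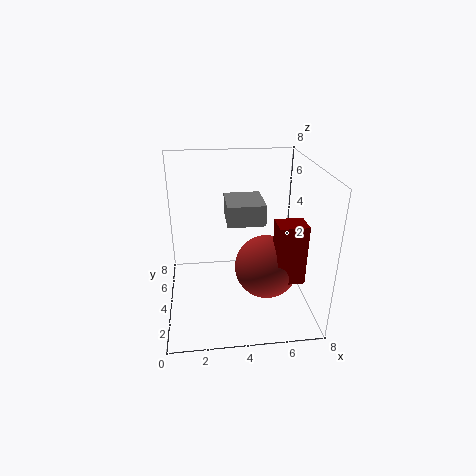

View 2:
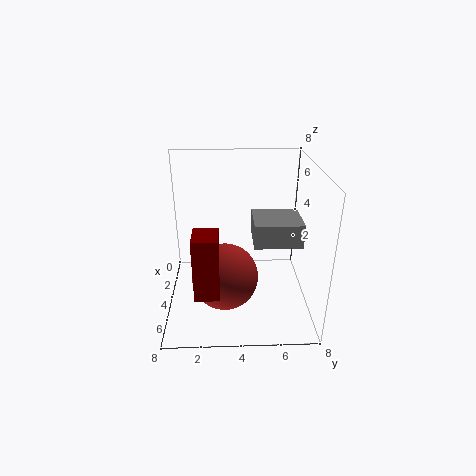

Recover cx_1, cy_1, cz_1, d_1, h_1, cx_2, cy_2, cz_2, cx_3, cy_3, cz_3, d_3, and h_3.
cx_1 = 5.75; cy_1 = 1.75; cz_1 = 2.25; d_1 = 1.25; h_1 = 3.25; cx_2 = 5.5; cy_2 = 3.25; cz_2 = 2.5; cx_3 = 3.5; cy_3 = 4.75; cz_3 = 4.25; d_3 = 2.5; h_3 = 1.25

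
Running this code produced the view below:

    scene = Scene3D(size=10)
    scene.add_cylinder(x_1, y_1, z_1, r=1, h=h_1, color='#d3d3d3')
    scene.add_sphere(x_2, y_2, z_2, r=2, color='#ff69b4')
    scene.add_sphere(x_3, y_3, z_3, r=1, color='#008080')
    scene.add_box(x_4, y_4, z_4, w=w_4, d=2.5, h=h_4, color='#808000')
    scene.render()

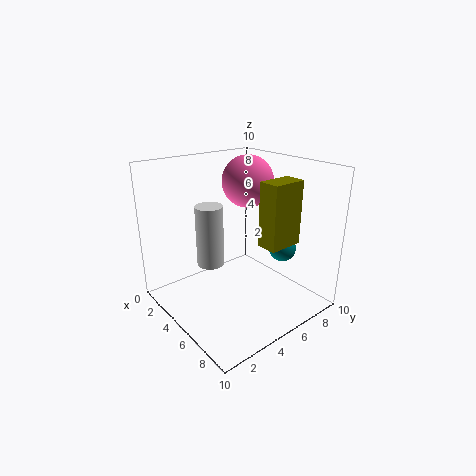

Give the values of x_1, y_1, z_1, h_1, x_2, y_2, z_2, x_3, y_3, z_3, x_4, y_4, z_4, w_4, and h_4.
x_1 = 3, y_1 = 4, z_1 = 2.5, h_1 = 4.5, x_2 = 2.5, y_2 = 8, z_2 = 8, x_3 = 6, y_3 = 8.5, z_3 = 3.5, x_4 = 6, y_4 = 6, z_4 = 4.5, w_4 = 1.5, h_4 = 4.5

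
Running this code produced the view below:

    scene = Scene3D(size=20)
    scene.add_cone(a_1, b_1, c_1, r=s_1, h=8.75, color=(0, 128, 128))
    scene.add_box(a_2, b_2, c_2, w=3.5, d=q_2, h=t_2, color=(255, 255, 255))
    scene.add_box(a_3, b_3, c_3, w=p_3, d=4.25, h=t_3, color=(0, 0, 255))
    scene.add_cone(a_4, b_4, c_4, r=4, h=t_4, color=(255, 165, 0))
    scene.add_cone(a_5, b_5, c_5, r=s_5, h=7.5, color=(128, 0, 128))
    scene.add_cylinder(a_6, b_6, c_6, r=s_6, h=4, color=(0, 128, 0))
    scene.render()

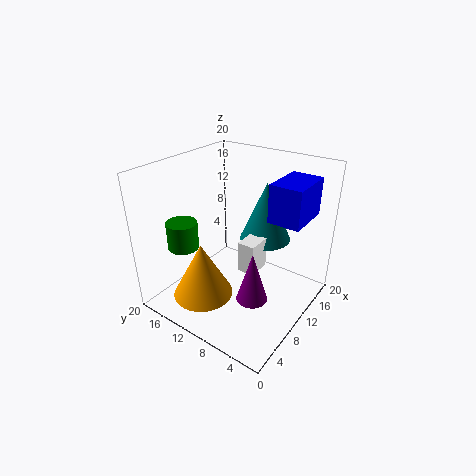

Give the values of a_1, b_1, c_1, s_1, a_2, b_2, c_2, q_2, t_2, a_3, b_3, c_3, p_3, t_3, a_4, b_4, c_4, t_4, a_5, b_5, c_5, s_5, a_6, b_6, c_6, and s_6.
a_1 = 15.25
b_1 = 8.75
c_1 = 8
s_1 = 3.75
a_2 = 9.25
b_2 = 7
c_2 = 5.25
q_2 = 2.5
t_2 = 4.5
a_3 = 10
b_3 = 1.25
c_3 = 13.75
p_3 = 6.25
t_3 = 5
a_4 = 4.25
b_4 = 11.75
c_4 = 3.5
t_4 = 7.5
a_5 = 9.25
b_5 = 7
c_5 = 1.25
s_5 = 2.25
a_6 = 6.75
b_6 = 17.5
c_6 = 7.5
s_6 = 2.25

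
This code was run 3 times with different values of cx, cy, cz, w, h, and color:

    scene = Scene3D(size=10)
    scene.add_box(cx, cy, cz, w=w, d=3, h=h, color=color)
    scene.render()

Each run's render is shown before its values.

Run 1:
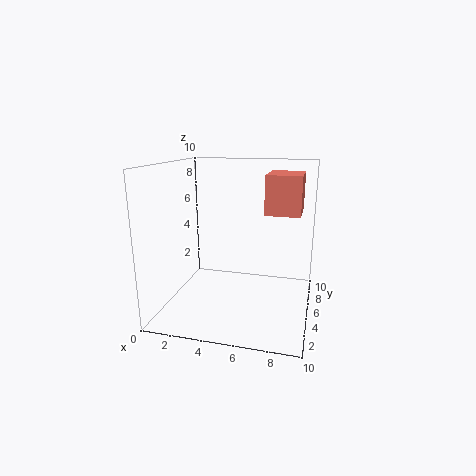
cx = 7; cy = 3.75; cz = 7; w = 2.25; h = 2.5; color = 'salmon'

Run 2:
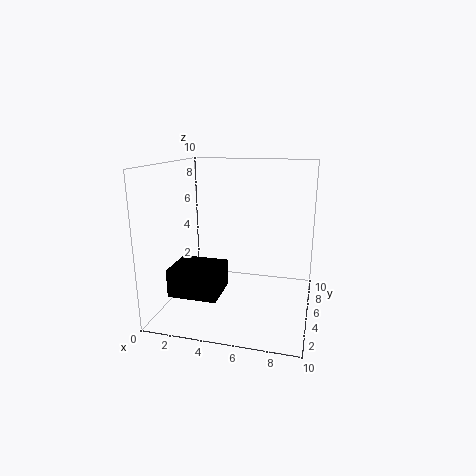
cx = 0.5; cy = 2.75; cz = 1; w = 3.5; h = 2; color = 'black'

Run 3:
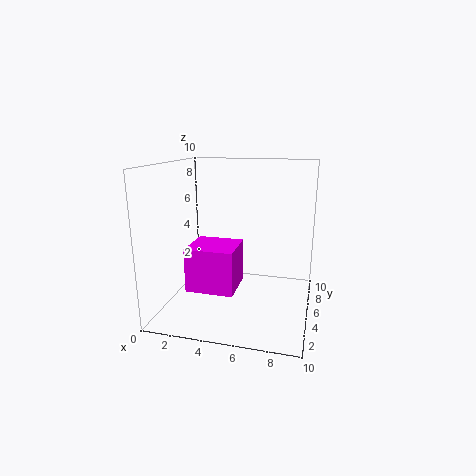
cx = 2; cy = 2.5; cz = 1.75; w = 3.25; h = 3; color = 'magenta'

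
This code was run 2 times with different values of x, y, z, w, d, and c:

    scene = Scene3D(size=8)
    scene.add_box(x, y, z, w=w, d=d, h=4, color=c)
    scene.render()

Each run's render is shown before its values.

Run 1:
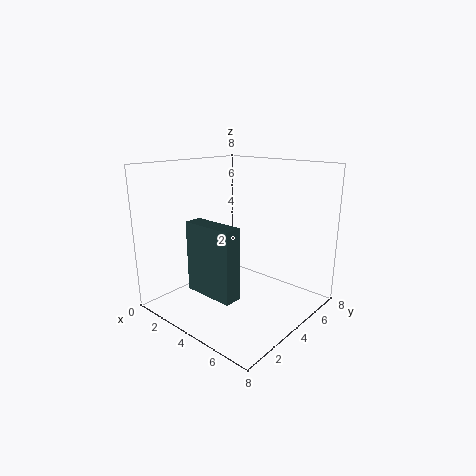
x = 2; y = 2; z = 1; w = 3; d = 1; c = 'darkslategray'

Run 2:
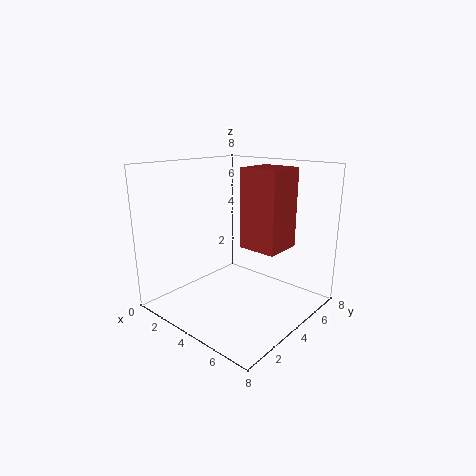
x = 5; y = 3; z = 4; w = 2; d = 2; c = 'brown'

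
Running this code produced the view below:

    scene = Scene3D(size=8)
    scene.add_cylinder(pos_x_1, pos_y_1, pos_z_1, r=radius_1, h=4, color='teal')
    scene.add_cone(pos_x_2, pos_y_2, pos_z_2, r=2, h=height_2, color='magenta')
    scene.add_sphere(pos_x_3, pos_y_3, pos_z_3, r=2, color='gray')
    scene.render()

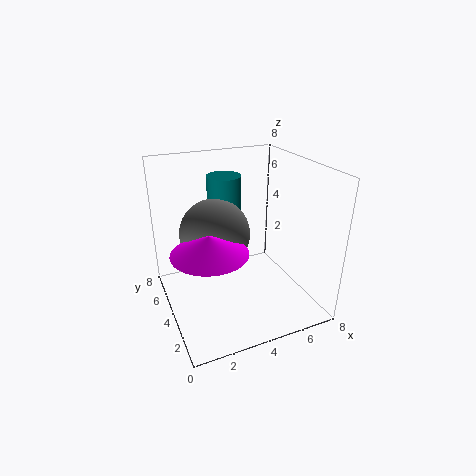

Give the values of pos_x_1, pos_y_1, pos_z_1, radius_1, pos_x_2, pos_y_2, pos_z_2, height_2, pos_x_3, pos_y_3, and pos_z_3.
pos_x_1 = 4, pos_y_1 = 6, pos_z_1 = 3, radius_1 = 1, pos_x_2 = 2, pos_y_2 = 3, pos_z_2 = 4, height_2 = 1, pos_x_3 = 3, pos_y_3 = 5, pos_z_3 = 4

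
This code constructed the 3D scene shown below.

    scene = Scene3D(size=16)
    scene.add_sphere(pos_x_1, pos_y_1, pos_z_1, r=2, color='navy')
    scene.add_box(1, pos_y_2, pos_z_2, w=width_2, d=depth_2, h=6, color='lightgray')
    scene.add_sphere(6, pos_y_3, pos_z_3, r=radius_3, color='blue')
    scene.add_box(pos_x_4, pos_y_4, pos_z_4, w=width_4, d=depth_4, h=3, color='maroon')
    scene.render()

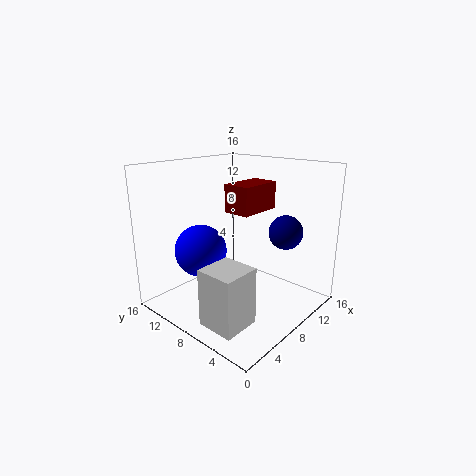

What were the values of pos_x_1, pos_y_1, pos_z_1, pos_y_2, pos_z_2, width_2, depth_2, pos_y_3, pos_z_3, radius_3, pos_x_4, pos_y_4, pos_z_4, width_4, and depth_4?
pos_x_1 = 13
pos_y_1 = 5
pos_z_1 = 8
pos_y_2 = 3
pos_z_2 = 1
width_2 = 4
depth_2 = 4
pos_y_3 = 12
pos_z_3 = 6
radius_3 = 3
pos_x_4 = 7
pos_y_4 = 6
pos_z_4 = 11
width_4 = 5
depth_4 = 3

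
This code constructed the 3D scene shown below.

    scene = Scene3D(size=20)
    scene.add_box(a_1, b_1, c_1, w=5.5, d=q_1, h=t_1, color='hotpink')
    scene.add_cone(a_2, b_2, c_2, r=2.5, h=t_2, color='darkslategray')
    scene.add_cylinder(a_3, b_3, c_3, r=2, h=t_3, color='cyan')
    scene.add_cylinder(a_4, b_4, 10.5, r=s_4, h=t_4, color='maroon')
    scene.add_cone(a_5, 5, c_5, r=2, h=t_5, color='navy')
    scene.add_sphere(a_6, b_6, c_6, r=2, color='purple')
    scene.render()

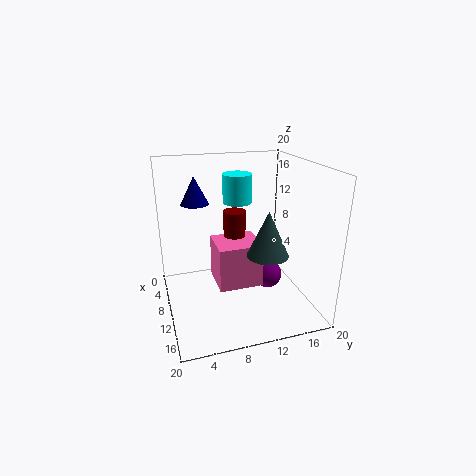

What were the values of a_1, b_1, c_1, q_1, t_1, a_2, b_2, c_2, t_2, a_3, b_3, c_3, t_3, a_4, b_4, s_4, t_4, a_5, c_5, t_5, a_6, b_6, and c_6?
a_1 = 8; b_1 = 6.5; c_1 = 4; q_1 = 6; t_1 = 6; a_2 = 17; b_2 = 11.5; c_2 = 10.5; t_2 = 5.5; a_3 = 8; b_3 = 10.5; c_3 = 14.5; t_3 = 4; a_4 = 10; b_4 = 9.5; s_4 = 1.5; t_4 = 3.5; a_5 = 5.5; c_5 = 14; t_5 = 4; a_6 = 11.5; b_6 = 14; c_6 = 4.5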